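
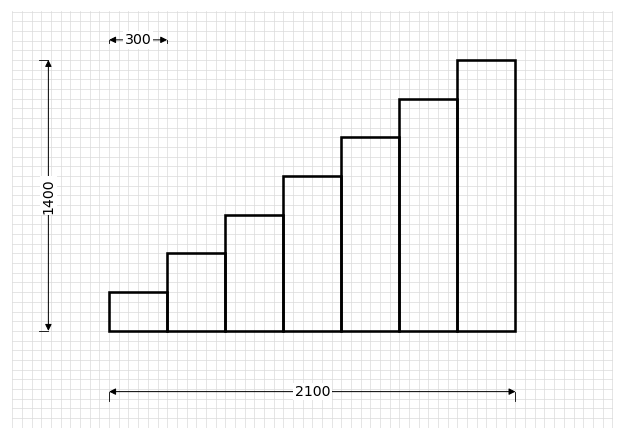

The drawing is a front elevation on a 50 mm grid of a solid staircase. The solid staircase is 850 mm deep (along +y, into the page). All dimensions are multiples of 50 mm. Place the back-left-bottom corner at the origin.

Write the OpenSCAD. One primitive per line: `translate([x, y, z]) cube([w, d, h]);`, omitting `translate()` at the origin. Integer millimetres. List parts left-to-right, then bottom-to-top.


cube([300, 850, 200]);
translate([300, 0, 0]) cube([300, 850, 400]);
translate([600, 0, 0]) cube([300, 850, 600]);
translate([900, 0, 0]) cube([300, 850, 800]);
translate([1200, 0, 0]) cube([300, 850, 1000]);
translate([1500, 0, 0]) cube([300, 850, 1200]);
translate([1800, 0, 0]) cube([300, 850, 1400]);


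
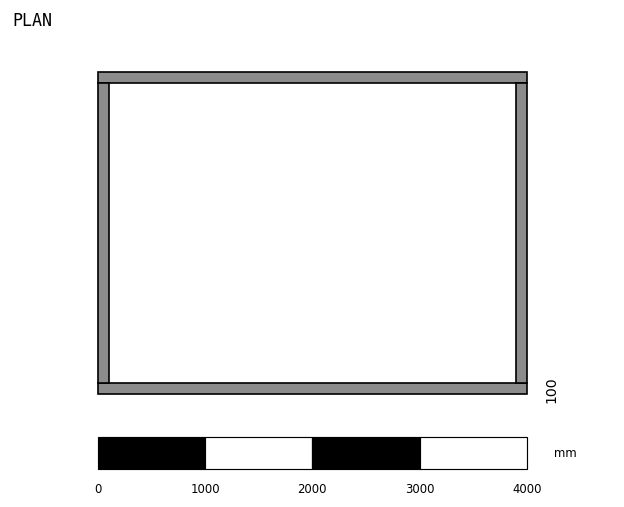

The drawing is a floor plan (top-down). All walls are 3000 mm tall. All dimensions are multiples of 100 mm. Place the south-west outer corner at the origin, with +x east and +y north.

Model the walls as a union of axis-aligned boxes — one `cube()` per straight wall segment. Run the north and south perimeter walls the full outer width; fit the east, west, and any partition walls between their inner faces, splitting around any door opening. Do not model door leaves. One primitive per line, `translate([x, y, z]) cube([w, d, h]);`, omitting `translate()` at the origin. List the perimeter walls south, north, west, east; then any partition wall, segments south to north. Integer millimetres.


cube([4000, 100, 3000]);
translate([0, 2900, 0]) cube([4000, 100, 3000]);
translate([0, 100, 0]) cube([100, 2800, 3000]);
translate([3900, 100, 0]) cube([100, 2800, 3000]);


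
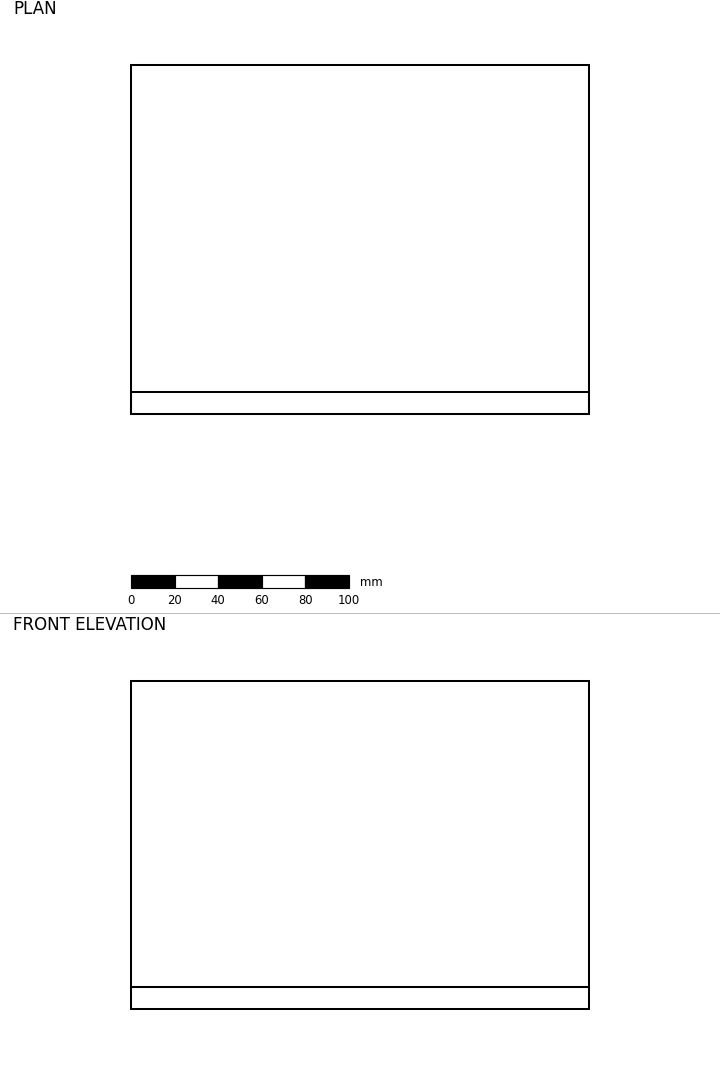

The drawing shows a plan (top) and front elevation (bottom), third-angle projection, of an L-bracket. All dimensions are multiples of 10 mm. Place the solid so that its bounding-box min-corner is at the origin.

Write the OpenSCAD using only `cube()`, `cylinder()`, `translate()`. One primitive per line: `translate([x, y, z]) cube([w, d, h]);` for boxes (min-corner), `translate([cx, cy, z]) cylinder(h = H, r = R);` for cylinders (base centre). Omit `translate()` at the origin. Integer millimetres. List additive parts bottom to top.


cube([210, 160, 10]);
translate([0, 0, 10]) cube([210, 10, 140]);


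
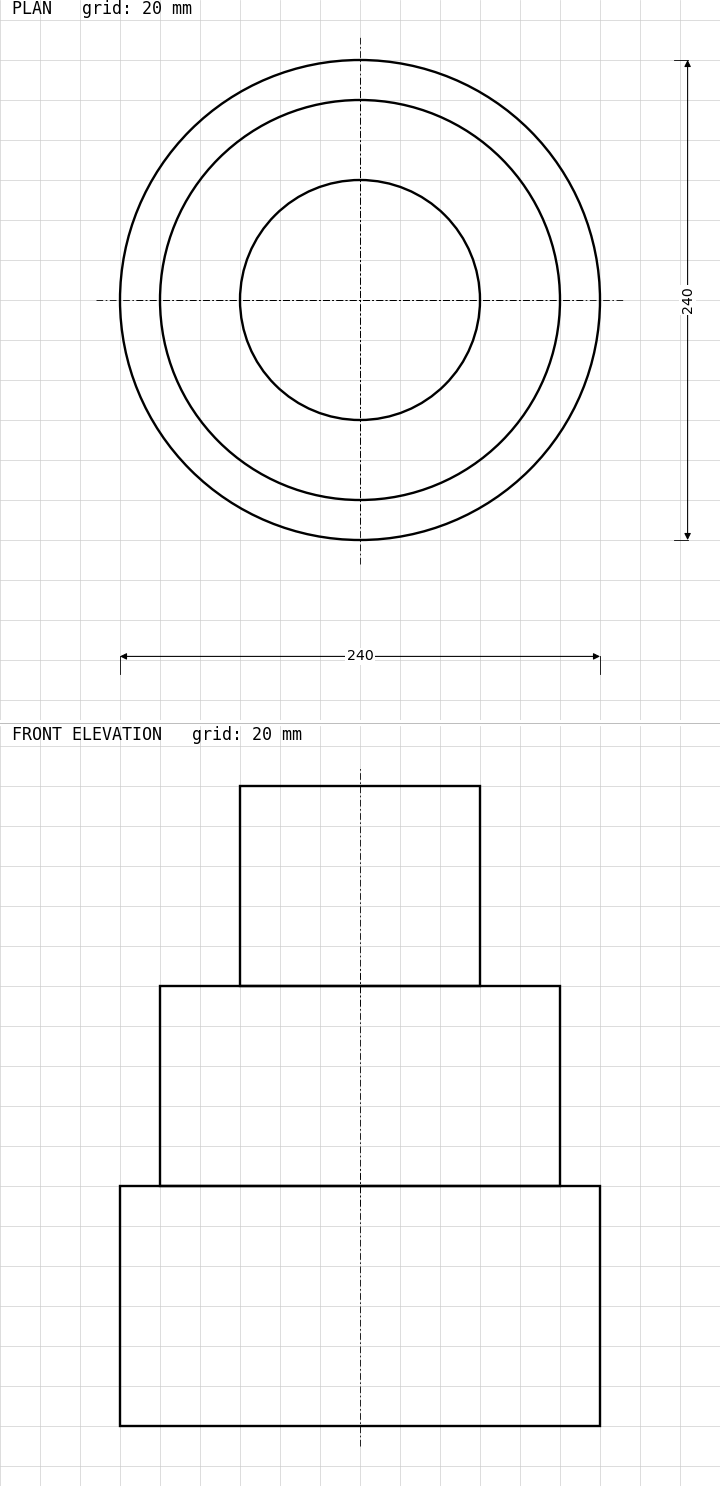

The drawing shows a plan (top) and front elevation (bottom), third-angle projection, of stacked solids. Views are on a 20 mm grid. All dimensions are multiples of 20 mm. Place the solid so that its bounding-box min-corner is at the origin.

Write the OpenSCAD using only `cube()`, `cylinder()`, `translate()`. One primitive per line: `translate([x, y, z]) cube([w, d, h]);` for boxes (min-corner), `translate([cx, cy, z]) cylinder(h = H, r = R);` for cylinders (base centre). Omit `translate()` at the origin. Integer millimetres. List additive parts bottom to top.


translate([120, 120, 0]) cylinder(h = 120, r = 120);
translate([120, 120, 120]) cylinder(h = 100, r = 100);
translate([120, 120, 220]) cylinder(h = 100, r = 60);


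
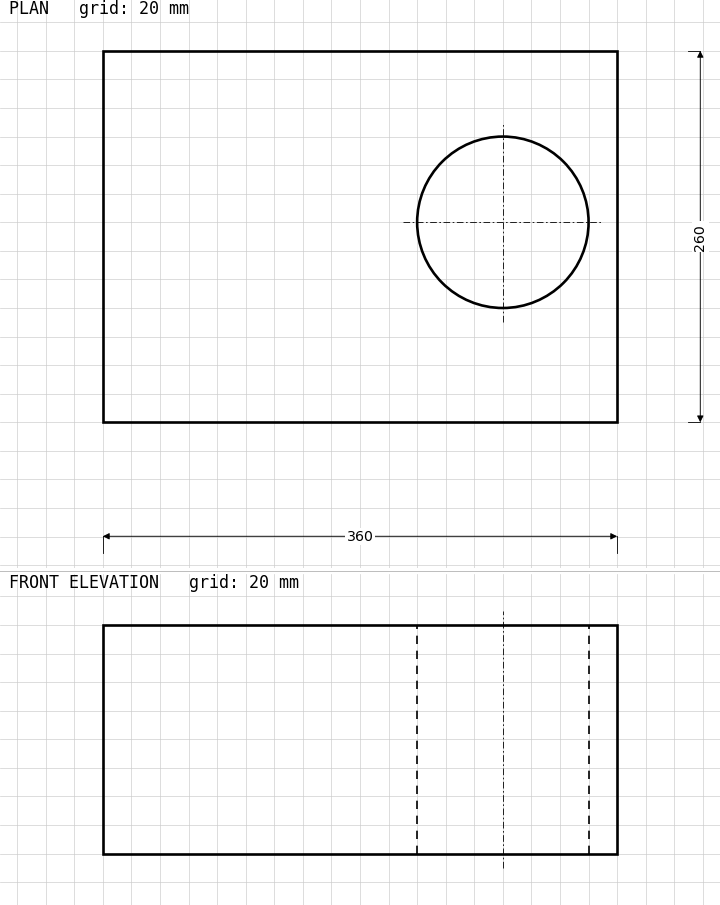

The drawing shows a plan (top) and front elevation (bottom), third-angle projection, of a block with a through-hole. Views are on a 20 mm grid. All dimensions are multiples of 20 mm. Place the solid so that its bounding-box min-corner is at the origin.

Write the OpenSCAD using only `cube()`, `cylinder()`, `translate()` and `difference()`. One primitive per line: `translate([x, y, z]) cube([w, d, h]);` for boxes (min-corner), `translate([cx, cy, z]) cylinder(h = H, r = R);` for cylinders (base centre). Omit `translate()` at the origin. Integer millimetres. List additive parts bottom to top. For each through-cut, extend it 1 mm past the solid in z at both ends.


difference() {
  cube([360, 260, 160]);
  translate([280, 140, -1]) cylinder(h = 162, r = 60);
}


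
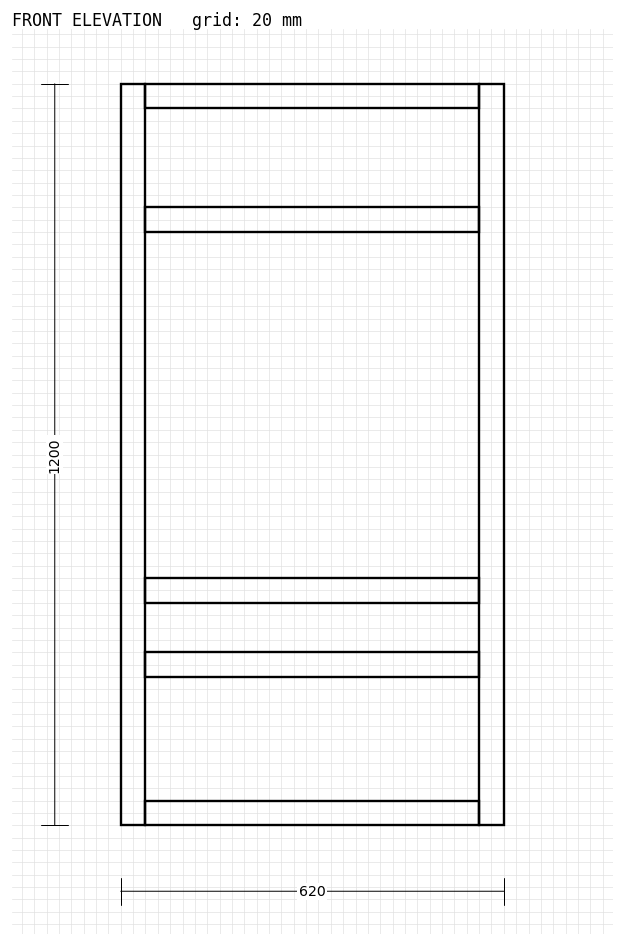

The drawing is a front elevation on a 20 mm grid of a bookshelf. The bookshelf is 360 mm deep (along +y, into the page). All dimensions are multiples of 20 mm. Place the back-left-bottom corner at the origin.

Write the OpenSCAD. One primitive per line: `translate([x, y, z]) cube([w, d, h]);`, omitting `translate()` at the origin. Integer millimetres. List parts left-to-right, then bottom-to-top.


cube([40, 360, 1200]);
translate([40, 0, 0]) cube([540, 360, 40]);
translate([40, 0, 240]) cube([540, 360, 40]);
translate([40, 0, 360]) cube([540, 360, 40]);
translate([40, 0, 960]) cube([540, 360, 40]);
translate([40, 0, 1160]) cube([540, 360, 40]);
translate([580, 0, 0]) cube([40, 360, 1200]);


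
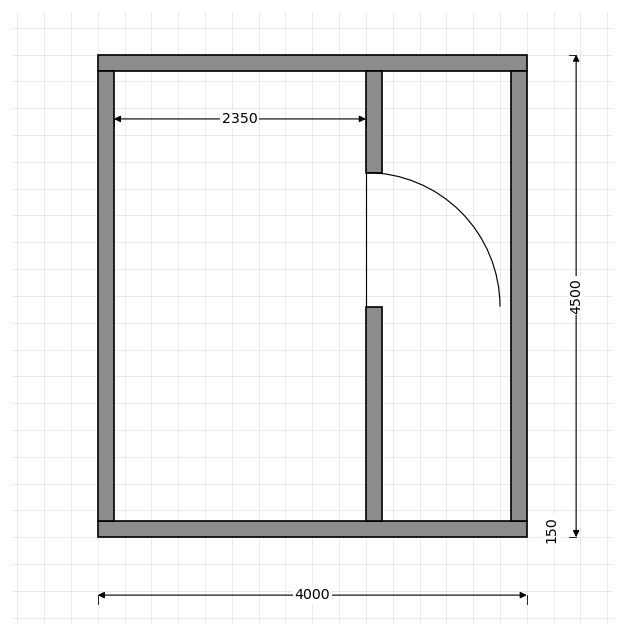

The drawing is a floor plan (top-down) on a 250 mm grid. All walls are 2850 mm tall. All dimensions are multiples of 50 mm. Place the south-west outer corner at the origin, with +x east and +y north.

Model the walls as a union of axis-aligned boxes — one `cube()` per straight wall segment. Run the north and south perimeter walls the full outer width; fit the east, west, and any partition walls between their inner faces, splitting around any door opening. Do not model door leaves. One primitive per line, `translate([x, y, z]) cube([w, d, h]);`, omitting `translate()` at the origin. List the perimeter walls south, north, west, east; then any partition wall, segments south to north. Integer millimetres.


cube([4000, 150, 2850]);
translate([0, 4350, 0]) cube([4000, 150, 2850]);
translate([0, 150, 0]) cube([150, 4200, 2850]);
translate([3850, 150, 0]) cube([150, 4200, 2850]);
translate([2500, 150, 0]) cube([150, 2000, 2850]);
translate([2500, 3400, 0]) cube([150, 950, 2850]);


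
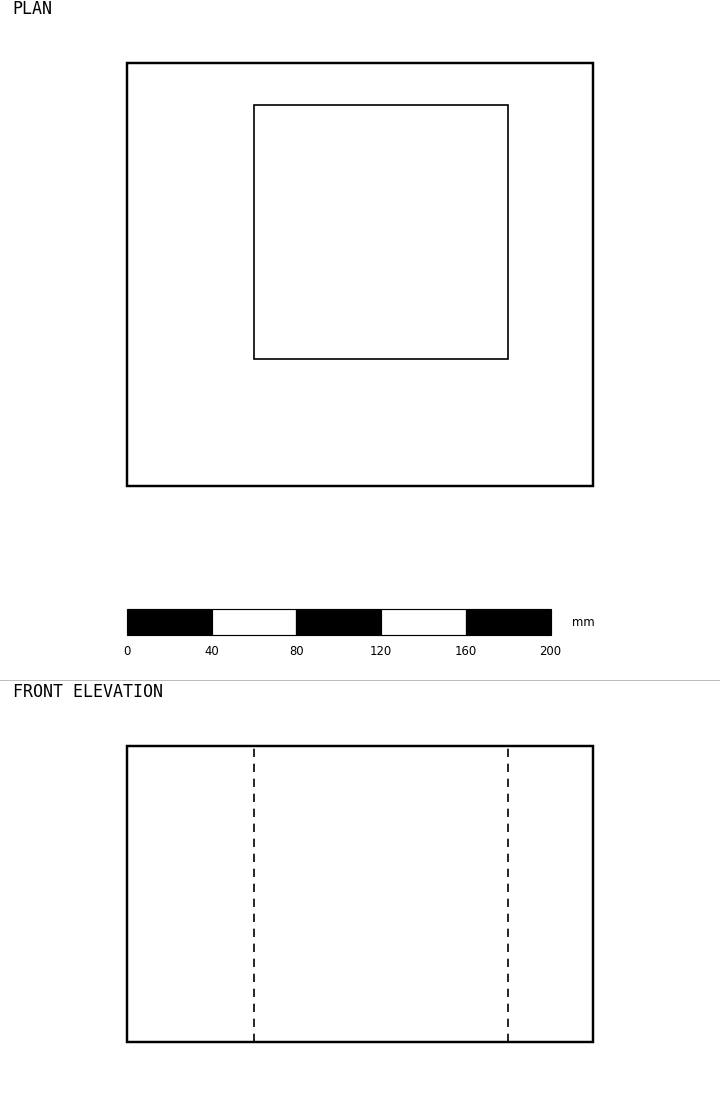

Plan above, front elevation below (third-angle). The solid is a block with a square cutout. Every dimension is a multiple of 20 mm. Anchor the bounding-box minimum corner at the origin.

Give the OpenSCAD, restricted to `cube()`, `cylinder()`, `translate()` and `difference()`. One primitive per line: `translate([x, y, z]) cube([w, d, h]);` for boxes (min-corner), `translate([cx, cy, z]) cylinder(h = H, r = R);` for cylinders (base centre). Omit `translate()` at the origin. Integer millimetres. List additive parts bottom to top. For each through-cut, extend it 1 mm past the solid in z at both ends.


difference() {
  cube([220, 200, 140]);
  translate([60, 60, -1]) cube([120, 120, 142]);
}


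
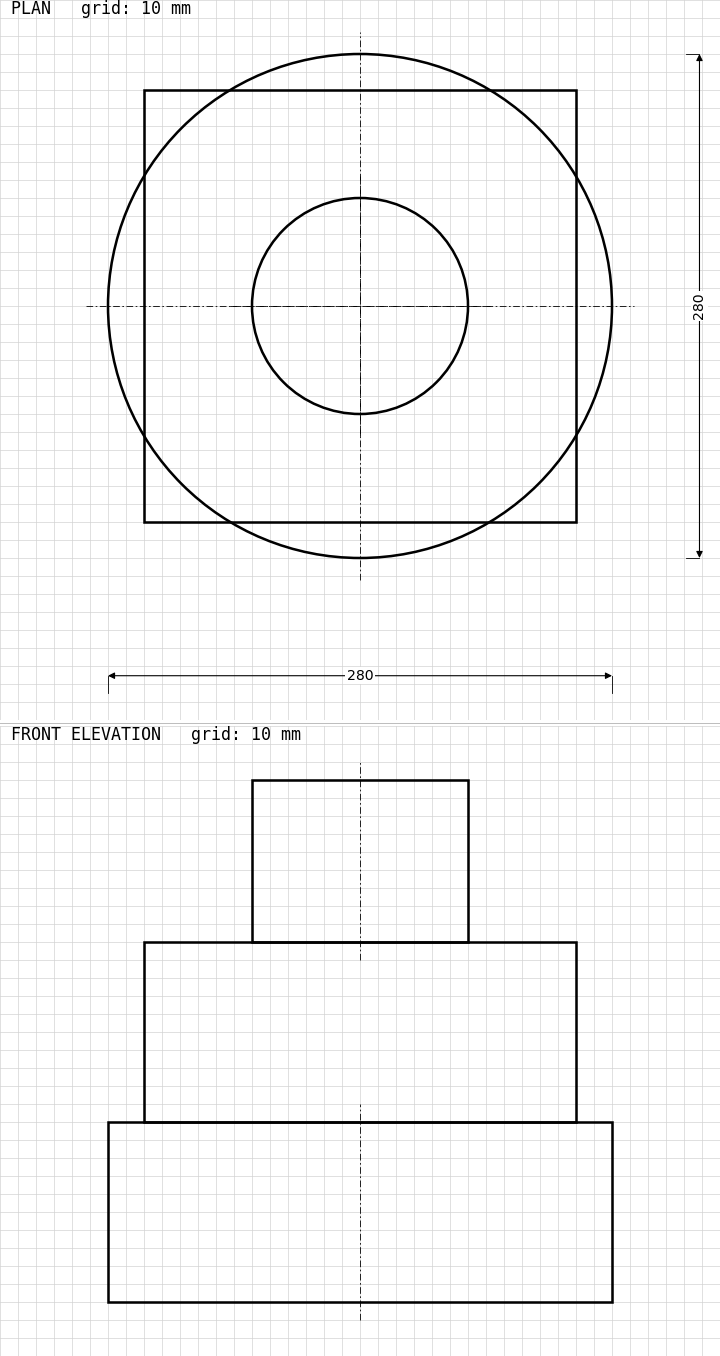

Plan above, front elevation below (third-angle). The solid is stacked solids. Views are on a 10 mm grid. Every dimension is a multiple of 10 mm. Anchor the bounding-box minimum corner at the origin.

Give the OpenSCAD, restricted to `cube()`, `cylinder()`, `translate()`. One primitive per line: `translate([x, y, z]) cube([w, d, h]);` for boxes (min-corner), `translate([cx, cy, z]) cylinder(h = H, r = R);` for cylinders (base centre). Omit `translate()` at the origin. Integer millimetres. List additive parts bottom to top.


translate([140, 140, 0]) cylinder(h = 100, r = 140);
translate([20, 20, 100]) cube([240, 240, 100]);
translate([140, 140, 200]) cylinder(h = 90, r = 60);


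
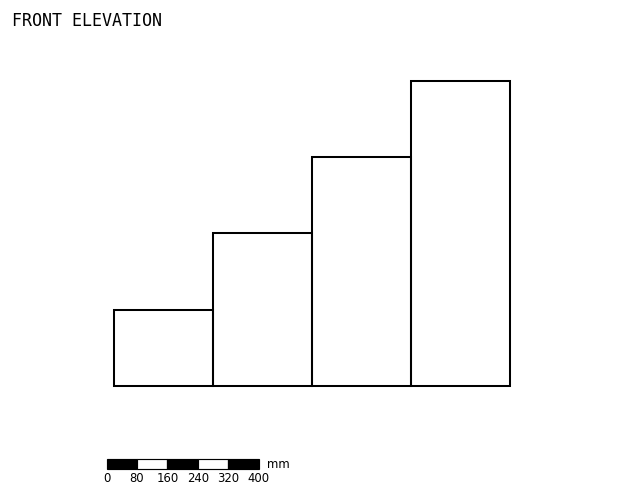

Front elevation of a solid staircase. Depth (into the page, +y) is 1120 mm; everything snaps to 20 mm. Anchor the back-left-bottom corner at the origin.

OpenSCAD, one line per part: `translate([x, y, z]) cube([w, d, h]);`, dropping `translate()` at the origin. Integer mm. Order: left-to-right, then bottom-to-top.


cube([260, 1120, 200]);
translate([260, 0, 0]) cube([260, 1120, 400]);
translate([520, 0, 0]) cube([260, 1120, 600]);
translate([780, 0, 0]) cube([260, 1120, 800]);


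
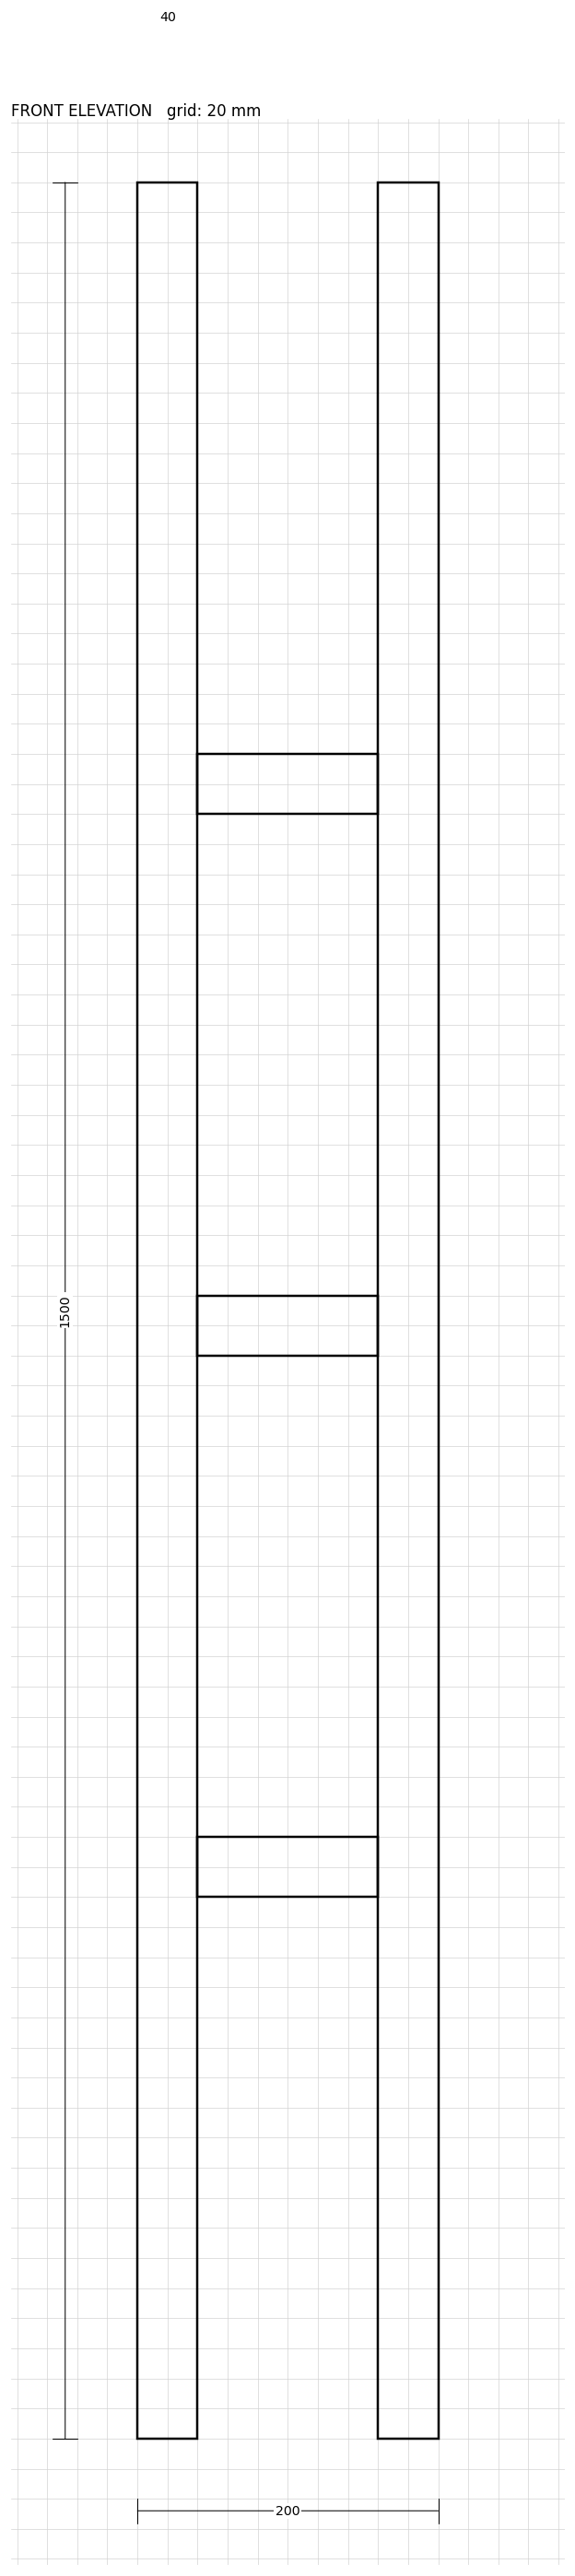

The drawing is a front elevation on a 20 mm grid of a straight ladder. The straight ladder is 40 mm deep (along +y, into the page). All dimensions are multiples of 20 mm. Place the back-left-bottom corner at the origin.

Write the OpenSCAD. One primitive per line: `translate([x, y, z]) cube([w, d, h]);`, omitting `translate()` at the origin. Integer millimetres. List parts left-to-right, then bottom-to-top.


cube([40, 40, 1500]);
translate([40, 0, 360]) cube([120, 40, 40]);
translate([40, 0, 720]) cube([120, 40, 40]);
translate([40, 0, 1080]) cube([120, 40, 40]);
translate([160, 0, 0]) cube([40, 40, 1500]);


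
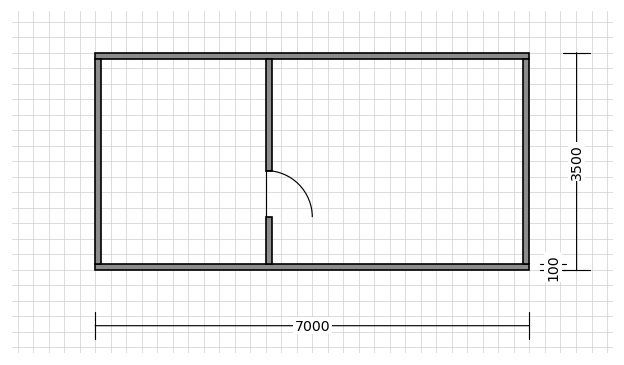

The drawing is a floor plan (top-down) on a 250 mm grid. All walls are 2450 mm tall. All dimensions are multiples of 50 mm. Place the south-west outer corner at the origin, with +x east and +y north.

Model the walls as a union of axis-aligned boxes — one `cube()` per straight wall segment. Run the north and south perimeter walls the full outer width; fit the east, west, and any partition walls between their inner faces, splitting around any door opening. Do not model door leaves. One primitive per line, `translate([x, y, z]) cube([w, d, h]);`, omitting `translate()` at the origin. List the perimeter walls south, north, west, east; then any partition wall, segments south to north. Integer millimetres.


cube([7000, 100, 2450]);
translate([0, 3400, 0]) cube([7000, 100, 2450]);
translate([0, 100, 0]) cube([100, 3300, 2450]);
translate([6900, 100, 0]) cube([100, 3300, 2450]);
translate([2750, 100, 0]) cube([100, 750, 2450]);
translate([2750, 1600, 0]) cube([100, 1800, 2450]);


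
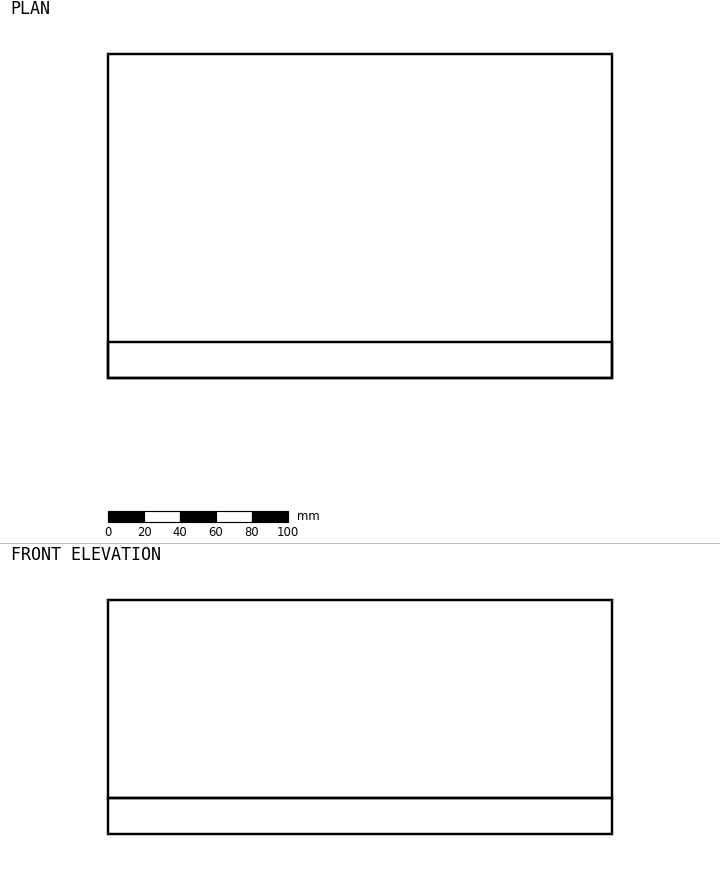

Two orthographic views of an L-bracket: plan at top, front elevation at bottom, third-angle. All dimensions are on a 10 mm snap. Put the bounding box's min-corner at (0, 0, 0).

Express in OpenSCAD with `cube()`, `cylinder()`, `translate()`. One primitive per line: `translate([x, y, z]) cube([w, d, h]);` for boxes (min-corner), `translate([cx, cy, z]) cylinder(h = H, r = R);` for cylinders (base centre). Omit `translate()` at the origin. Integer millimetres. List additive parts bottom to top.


cube([280, 180, 20]);
translate([0, 0, 20]) cube([280, 20, 110]);


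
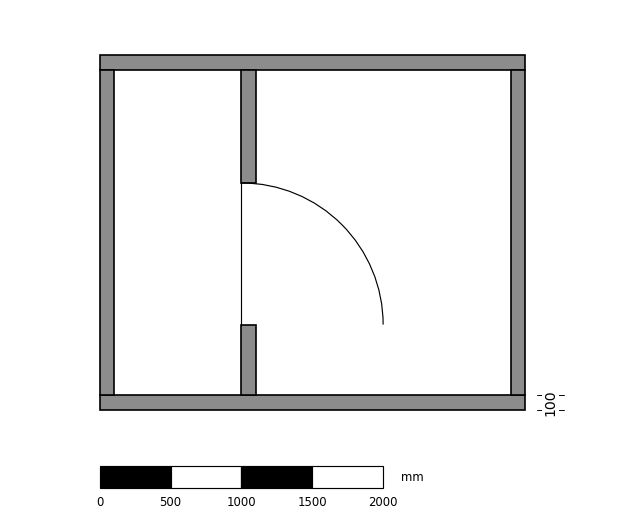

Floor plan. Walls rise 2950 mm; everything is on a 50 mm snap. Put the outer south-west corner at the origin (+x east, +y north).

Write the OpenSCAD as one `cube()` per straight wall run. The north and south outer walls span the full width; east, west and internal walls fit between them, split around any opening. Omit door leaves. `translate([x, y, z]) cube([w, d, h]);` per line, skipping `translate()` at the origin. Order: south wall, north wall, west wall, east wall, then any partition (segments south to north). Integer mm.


cube([3000, 100, 2950]);
translate([0, 2400, 0]) cube([3000, 100, 2950]);
translate([0, 100, 0]) cube([100, 2300, 2950]);
translate([2900, 100, 0]) cube([100, 2300, 2950]);
translate([1000, 100, 0]) cube([100, 500, 2950]);
translate([1000, 1600, 0]) cube([100, 800, 2950]);


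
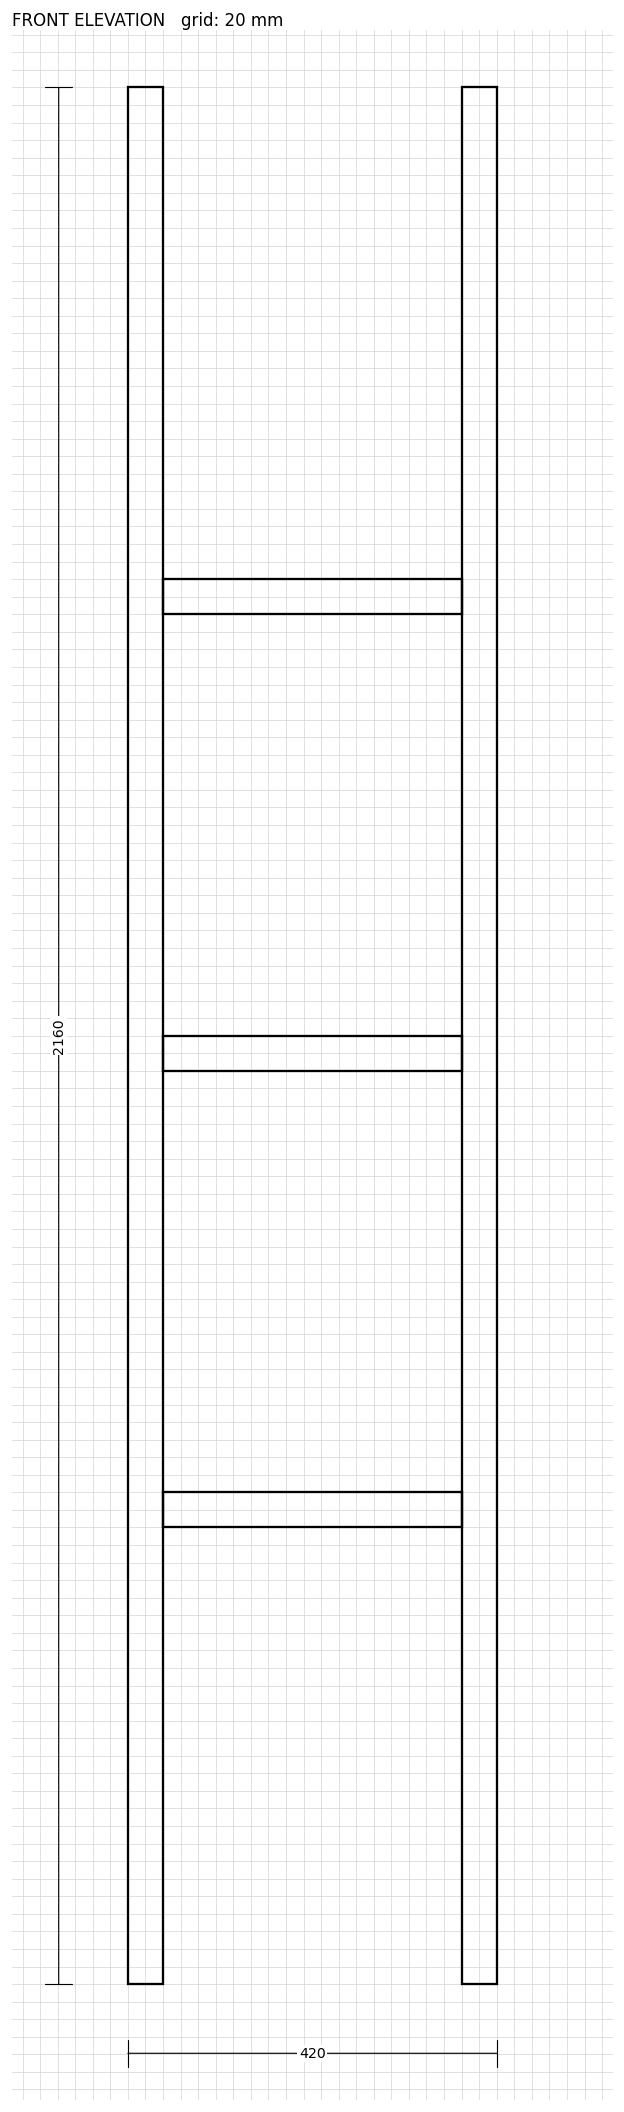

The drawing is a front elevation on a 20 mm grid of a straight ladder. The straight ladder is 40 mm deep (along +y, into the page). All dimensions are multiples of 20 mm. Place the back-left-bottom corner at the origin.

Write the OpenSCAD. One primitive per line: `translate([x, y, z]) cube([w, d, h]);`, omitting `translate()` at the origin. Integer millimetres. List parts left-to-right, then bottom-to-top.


cube([40, 40, 2160]);
translate([40, 0, 520]) cube([340, 40, 40]);
translate([40, 0, 1040]) cube([340, 40, 40]);
translate([40, 0, 1560]) cube([340, 40, 40]);
translate([380, 0, 0]) cube([40, 40, 2160]);


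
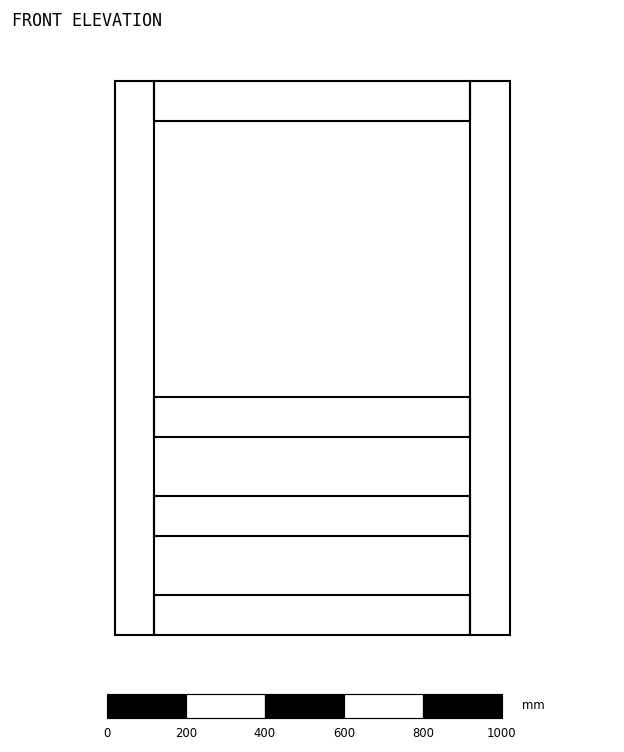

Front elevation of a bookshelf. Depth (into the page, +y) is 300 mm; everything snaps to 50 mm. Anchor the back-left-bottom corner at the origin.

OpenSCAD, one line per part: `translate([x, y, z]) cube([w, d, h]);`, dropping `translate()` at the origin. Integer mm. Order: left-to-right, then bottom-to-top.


cube([100, 300, 1400]);
translate([100, 0, 0]) cube([800, 300, 100]);
translate([100, 0, 250]) cube([800, 300, 100]);
translate([100, 0, 500]) cube([800, 300, 100]);
translate([100, 0, 1300]) cube([800, 300, 100]);
translate([900, 0, 0]) cube([100, 300, 1400]);


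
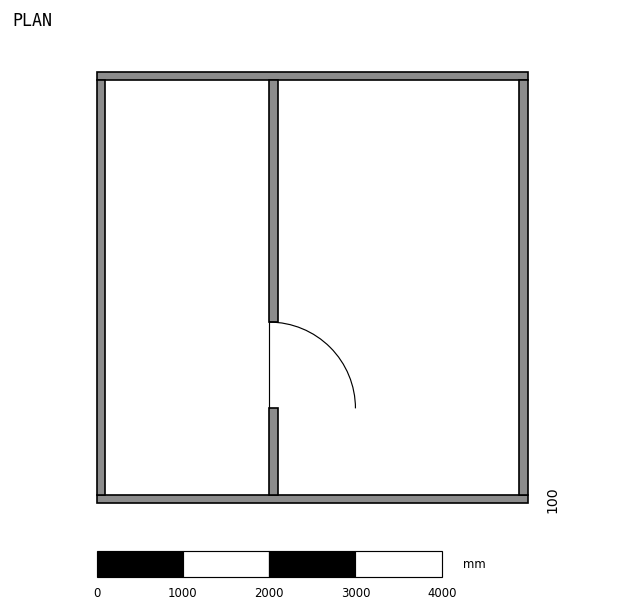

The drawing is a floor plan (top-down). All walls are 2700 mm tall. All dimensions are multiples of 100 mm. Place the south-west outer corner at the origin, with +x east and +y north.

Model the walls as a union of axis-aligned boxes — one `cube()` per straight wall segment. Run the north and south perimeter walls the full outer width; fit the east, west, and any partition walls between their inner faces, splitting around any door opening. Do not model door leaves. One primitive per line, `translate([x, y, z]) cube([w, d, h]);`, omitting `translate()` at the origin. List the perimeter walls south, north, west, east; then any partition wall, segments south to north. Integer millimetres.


cube([5000, 100, 2700]);
translate([0, 4900, 0]) cube([5000, 100, 2700]);
translate([0, 100, 0]) cube([100, 4800, 2700]);
translate([4900, 100, 0]) cube([100, 4800, 2700]);
translate([2000, 100, 0]) cube([100, 1000, 2700]);
translate([2000, 2100, 0]) cube([100, 2800, 2700]);


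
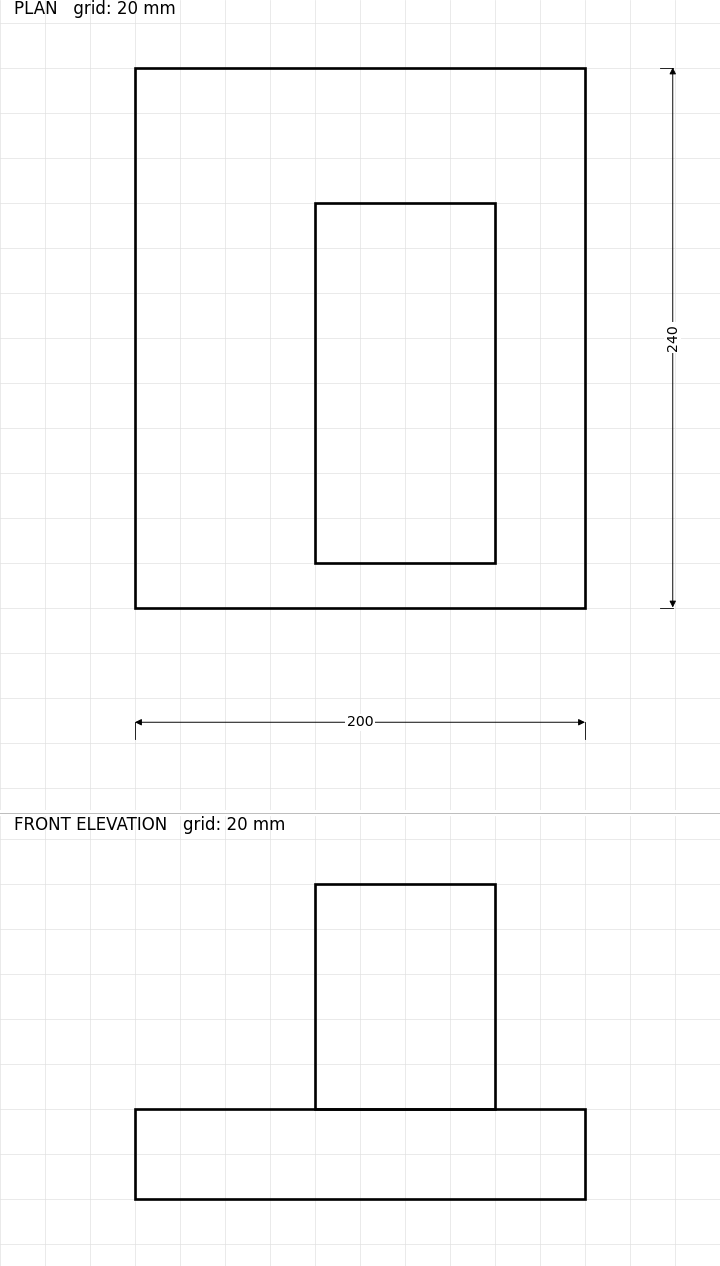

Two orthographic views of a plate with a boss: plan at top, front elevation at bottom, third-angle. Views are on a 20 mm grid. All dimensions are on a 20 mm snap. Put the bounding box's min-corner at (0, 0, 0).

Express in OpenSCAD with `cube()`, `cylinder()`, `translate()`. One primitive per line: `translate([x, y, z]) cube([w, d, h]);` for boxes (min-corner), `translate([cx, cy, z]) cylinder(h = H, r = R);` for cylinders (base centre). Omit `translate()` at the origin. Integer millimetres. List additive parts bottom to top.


cube([200, 240, 40]);
translate([80, 20, 40]) cube([80, 160, 100]);


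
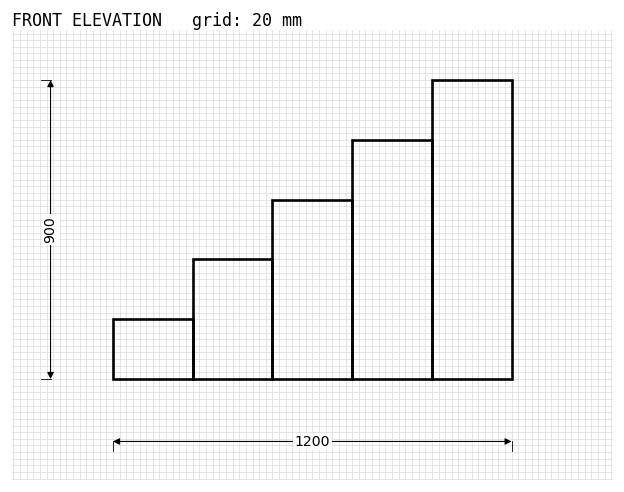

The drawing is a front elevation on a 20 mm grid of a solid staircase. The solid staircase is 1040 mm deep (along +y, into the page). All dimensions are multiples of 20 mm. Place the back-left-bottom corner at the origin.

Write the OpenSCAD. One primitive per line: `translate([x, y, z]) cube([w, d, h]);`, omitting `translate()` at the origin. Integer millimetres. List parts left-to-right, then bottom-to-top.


cube([240, 1040, 180]);
translate([240, 0, 0]) cube([240, 1040, 360]);
translate([480, 0, 0]) cube([240, 1040, 540]);
translate([720, 0, 0]) cube([240, 1040, 720]);
translate([960, 0, 0]) cube([240, 1040, 900]);


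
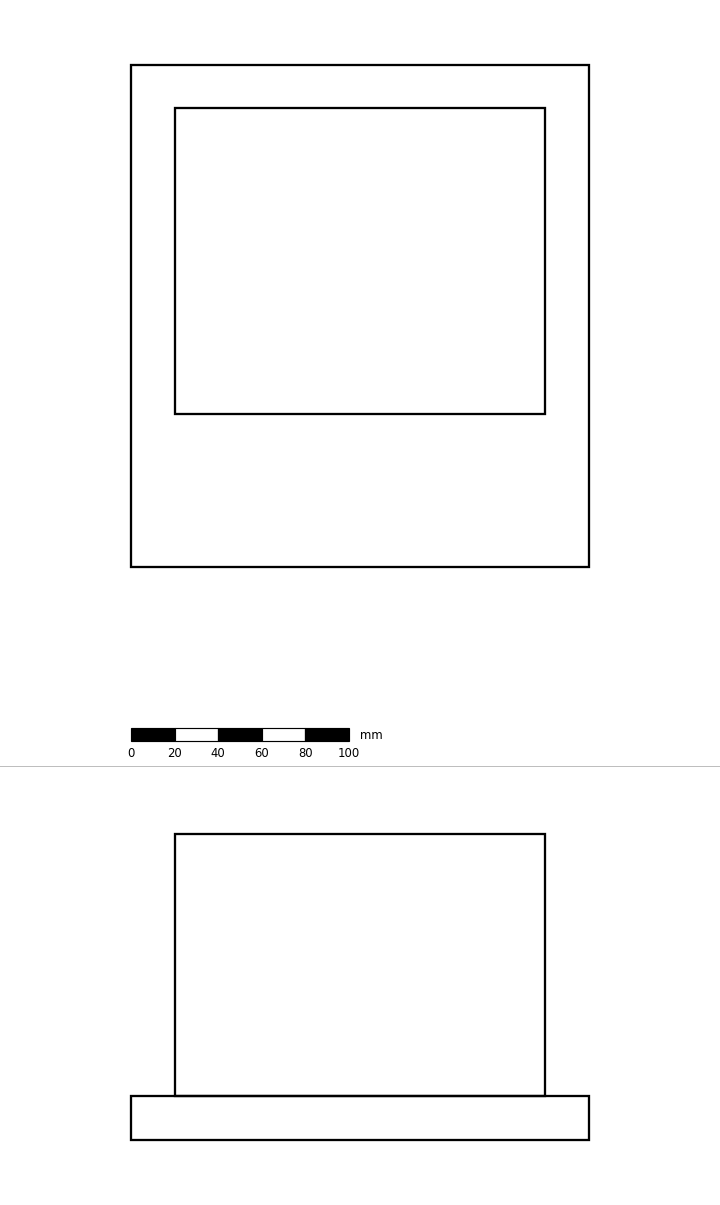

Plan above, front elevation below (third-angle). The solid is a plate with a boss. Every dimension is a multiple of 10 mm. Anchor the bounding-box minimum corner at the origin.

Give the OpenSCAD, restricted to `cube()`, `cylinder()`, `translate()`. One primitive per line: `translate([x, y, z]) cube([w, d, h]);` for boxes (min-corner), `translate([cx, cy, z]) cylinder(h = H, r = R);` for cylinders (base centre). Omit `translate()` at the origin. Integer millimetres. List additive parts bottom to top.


cube([210, 230, 20]);
translate([20, 70, 20]) cube([170, 140, 120]);


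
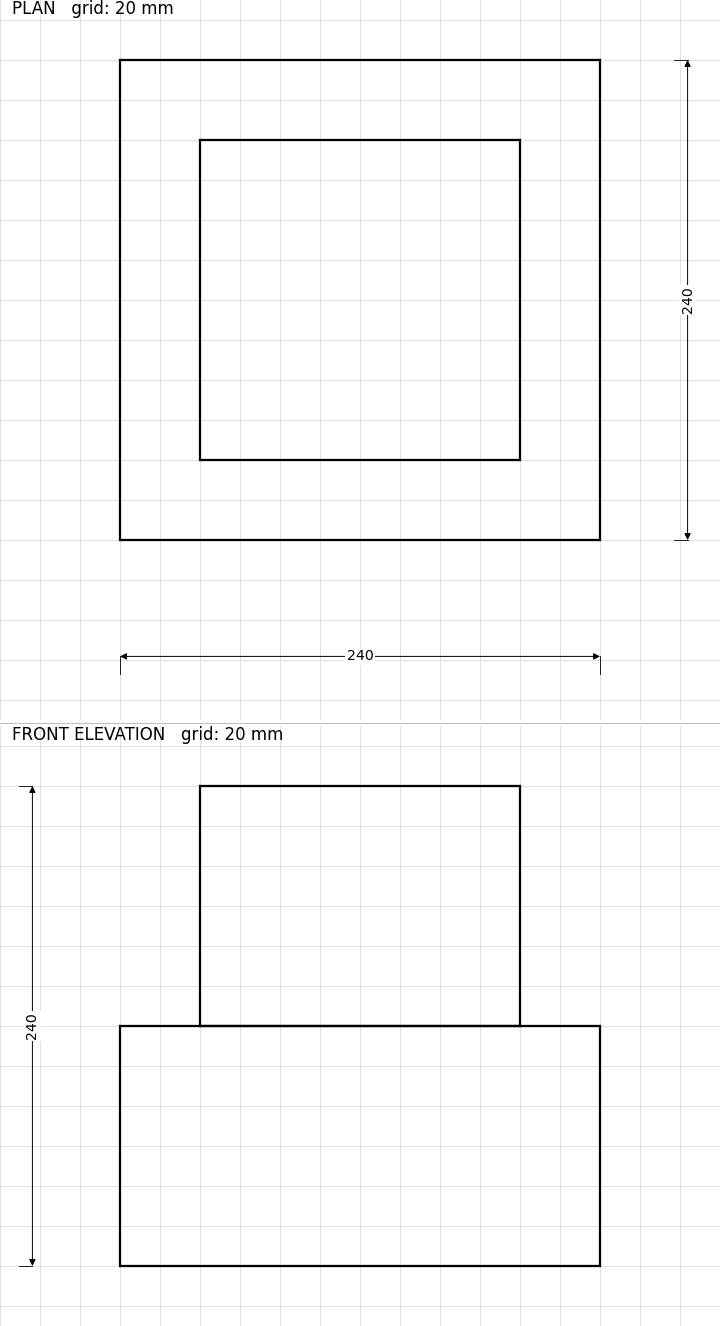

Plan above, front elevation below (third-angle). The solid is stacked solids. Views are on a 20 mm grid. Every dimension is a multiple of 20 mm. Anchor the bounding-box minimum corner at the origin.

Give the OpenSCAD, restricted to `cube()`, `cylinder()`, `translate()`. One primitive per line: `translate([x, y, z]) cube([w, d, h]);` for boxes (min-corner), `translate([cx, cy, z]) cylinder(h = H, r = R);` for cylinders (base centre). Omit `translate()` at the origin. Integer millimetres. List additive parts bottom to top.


cube([240, 240, 120]);
translate([40, 40, 120]) cube([160, 160, 120]);


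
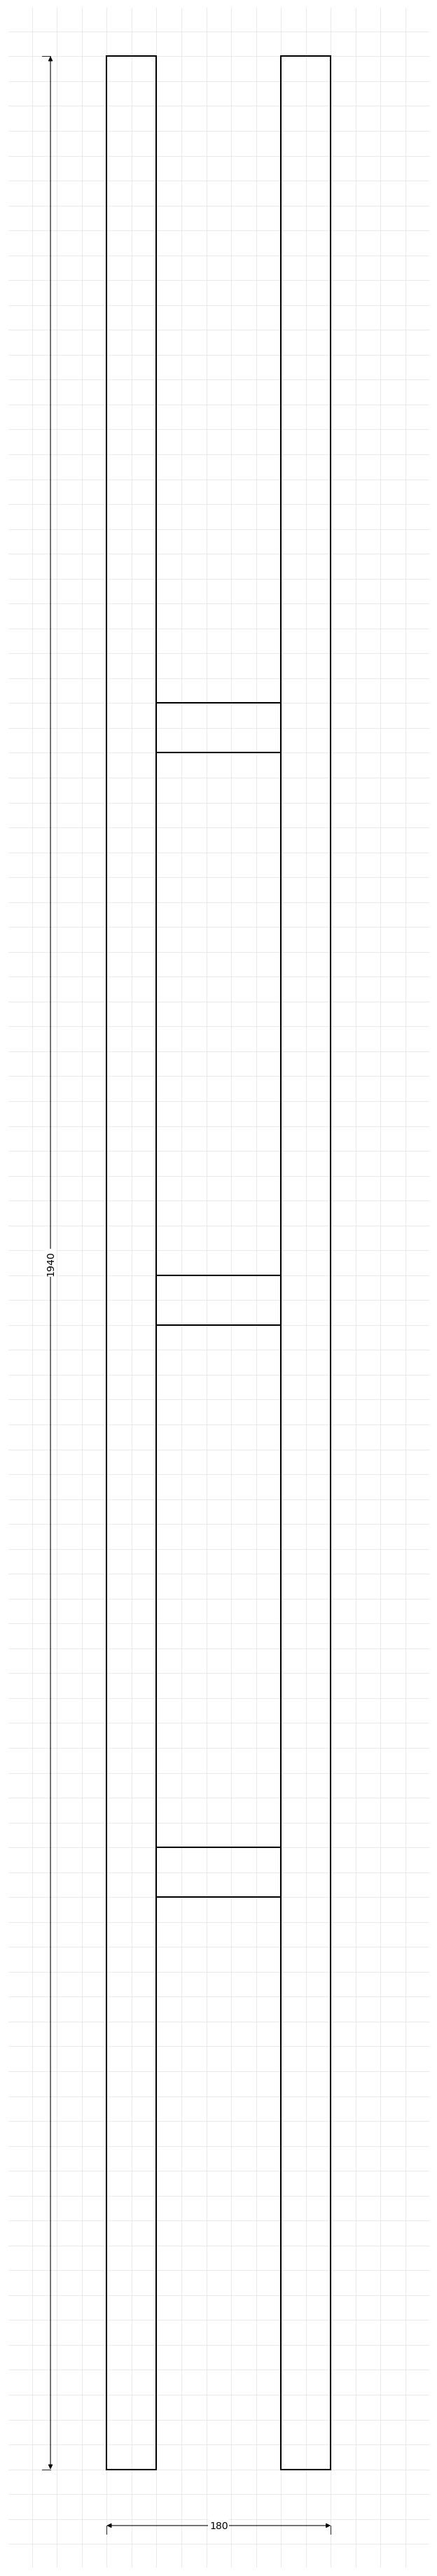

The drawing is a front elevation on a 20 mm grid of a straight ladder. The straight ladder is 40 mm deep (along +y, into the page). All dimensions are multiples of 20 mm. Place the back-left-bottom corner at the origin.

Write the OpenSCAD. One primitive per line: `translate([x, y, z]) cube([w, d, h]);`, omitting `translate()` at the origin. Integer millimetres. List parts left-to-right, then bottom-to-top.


cube([40, 40, 1940]);
translate([40, 0, 460]) cube([100, 40, 40]);
translate([40, 0, 920]) cube([100, 40, 40]);
translate([40, 0, 1380]) cube([100, 40, 40]);
translate([140, 0, 0]) cube([40, 40, 1940]);


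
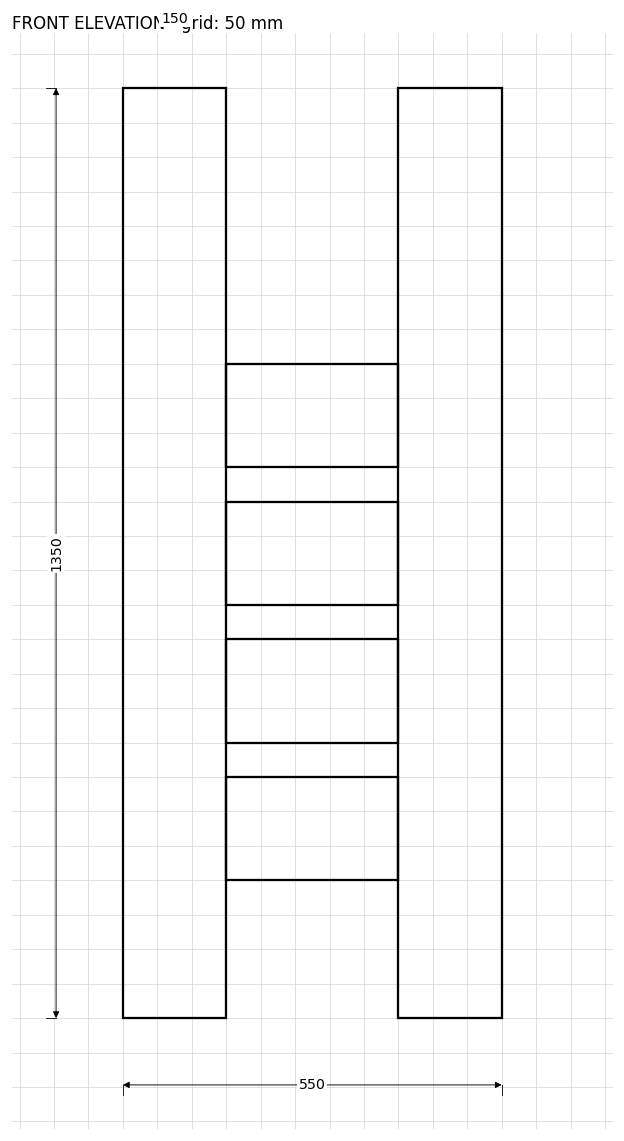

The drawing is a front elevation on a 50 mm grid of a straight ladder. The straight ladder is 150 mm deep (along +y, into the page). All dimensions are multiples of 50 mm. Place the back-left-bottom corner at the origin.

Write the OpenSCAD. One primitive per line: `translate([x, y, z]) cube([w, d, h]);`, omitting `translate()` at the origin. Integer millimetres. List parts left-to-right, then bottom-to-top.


cube([150, 150, 1350]);
translate([150, 0, 200]) cube([250, 150, 150]);
translate([150, 0, 400]) cube([250, 150, 150]);
translate([150, 0, 600]) cube([250, 150, 150]);
translate([150, 0, 800]) cube([250, 150, 150]);
translate([400, 0, 0]) cube([150, 150, 1350]);


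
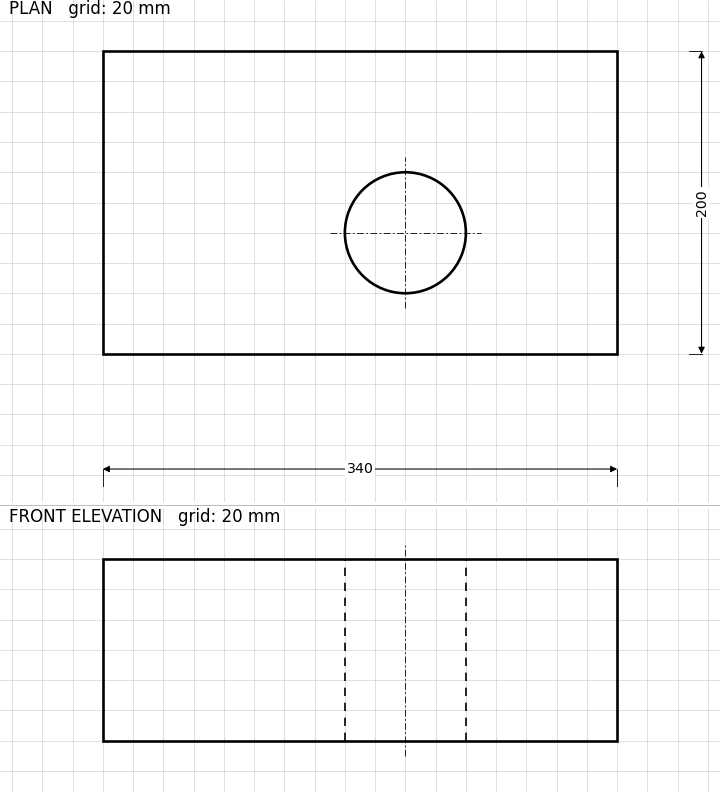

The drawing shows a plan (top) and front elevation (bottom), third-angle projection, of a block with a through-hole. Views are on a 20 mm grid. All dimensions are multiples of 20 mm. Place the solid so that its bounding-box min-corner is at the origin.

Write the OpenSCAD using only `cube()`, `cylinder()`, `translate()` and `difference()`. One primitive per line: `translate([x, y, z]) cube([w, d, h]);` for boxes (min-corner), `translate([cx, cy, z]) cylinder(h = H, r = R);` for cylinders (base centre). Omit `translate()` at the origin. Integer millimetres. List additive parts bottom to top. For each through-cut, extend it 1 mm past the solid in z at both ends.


difference() {
  cube([340, 200, 120]);
  translate([200, 80, -1]) cylinder(h = 122, r = 40);
}


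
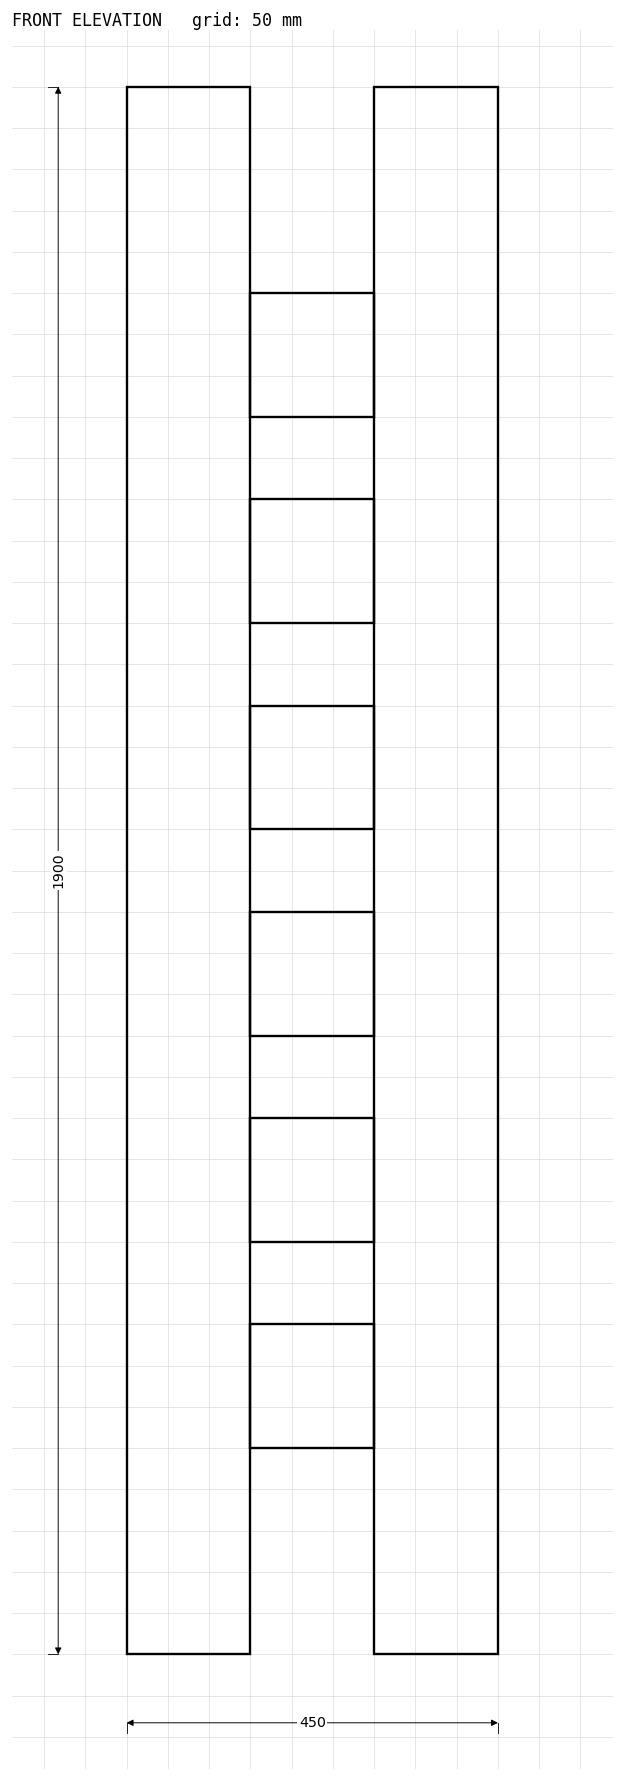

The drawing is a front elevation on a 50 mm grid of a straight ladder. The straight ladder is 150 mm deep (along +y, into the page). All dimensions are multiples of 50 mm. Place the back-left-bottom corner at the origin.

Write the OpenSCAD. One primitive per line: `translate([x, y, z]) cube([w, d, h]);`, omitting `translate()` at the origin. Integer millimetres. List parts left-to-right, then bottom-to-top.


cube([150, 150, 1900]);
translate([150, 0, 250]) cube([150, 150, 150]);
translate([150, 0, 500]) cube([150, 150, 150]);
translate([150, 0, 750]) cube([150, 150, 150]);
translate([150, 0, 1000]) cube([150, 150, 150]);
translate([150, 0, 1250]) cube([150, 150, 150]);
translate([150, 0, 1500]) cube([150, 150, 150]);
translate([300, 0, 0]) cube([150, 150, 1900]);


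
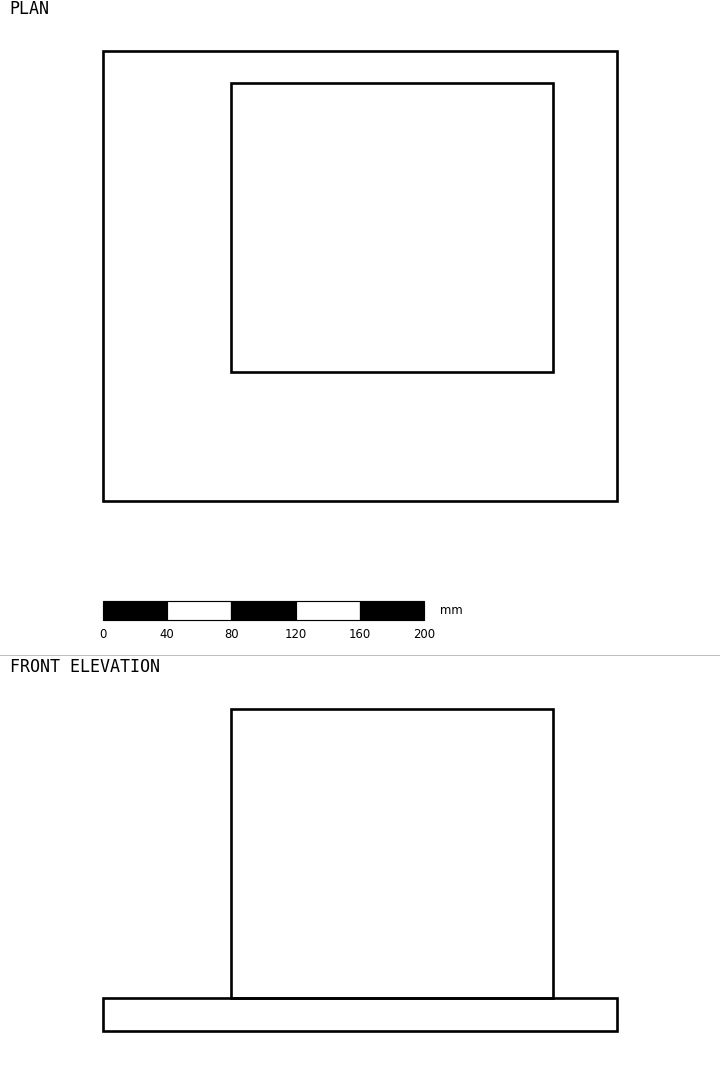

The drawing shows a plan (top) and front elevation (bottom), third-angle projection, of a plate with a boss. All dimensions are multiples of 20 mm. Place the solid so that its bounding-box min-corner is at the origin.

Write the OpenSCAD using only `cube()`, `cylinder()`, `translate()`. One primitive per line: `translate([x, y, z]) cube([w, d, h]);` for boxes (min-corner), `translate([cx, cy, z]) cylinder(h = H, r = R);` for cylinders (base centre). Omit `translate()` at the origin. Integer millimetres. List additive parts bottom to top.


cube([320, 280, 20]);
translate([80, 80, 20]) cube([200, 180, 180]);


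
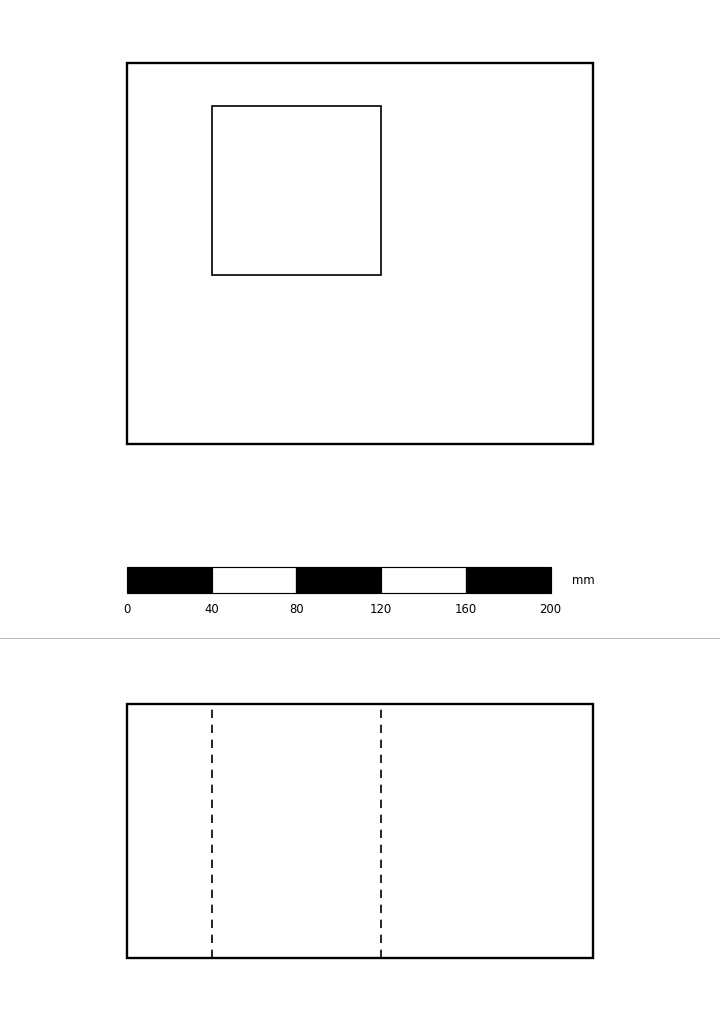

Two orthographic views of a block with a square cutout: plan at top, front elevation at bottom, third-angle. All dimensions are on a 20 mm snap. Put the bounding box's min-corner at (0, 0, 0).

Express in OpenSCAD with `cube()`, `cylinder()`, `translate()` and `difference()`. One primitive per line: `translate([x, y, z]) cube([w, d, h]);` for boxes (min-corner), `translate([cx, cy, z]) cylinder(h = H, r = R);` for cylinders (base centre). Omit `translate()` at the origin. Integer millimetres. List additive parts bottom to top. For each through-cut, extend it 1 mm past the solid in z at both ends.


difference() {
  cube([220, 180, 120]);
  translate([40, 80, -1]) cube([80, 80, 122]);
}


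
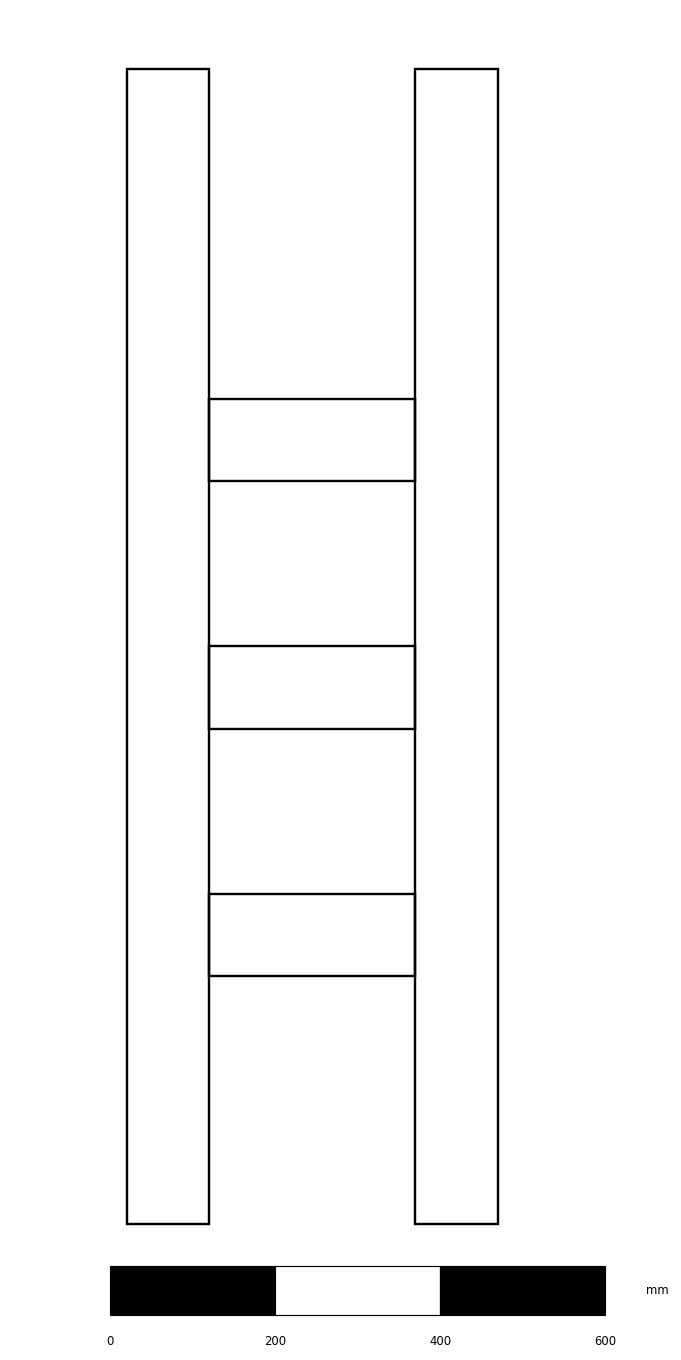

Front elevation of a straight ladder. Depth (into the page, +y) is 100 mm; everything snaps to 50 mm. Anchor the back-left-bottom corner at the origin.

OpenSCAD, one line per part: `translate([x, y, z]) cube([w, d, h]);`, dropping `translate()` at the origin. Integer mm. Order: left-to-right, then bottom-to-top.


cube([100, 100, 1400]);
translate([100, 0, 300]) cube([250, 100, 100]);
translate([100, 0, 600]) cube([250, 100, 100]);
translate([100, 0, 900]) cube([250, 100, 100]);
translate([350, 0, 0]) cube([100, 100, 1400]);


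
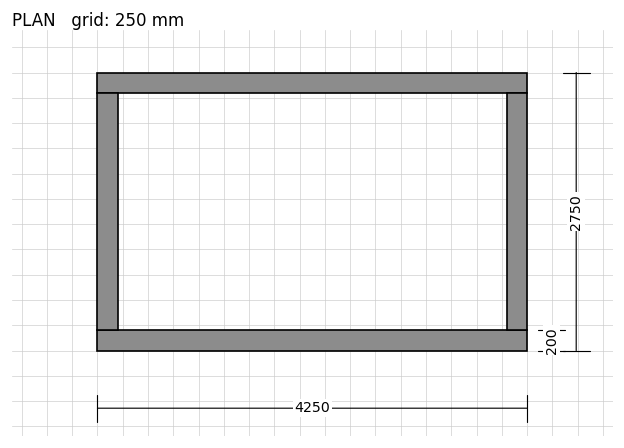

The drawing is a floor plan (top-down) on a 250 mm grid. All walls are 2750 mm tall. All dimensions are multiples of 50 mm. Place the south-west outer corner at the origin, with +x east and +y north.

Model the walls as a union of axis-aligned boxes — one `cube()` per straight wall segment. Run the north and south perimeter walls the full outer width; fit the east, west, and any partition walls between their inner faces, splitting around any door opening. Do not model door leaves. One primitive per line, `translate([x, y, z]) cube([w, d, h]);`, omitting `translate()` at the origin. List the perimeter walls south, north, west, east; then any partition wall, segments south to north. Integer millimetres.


cube([4250, 200, 2750]);
translate([0, 2550, 0]) cube([4250, 200, 2750]);
translate([0, 200, 0]) cube([200, 2350, 2750]);
translate([4050, 200, 0]) cube([200, 2350, 2750]);


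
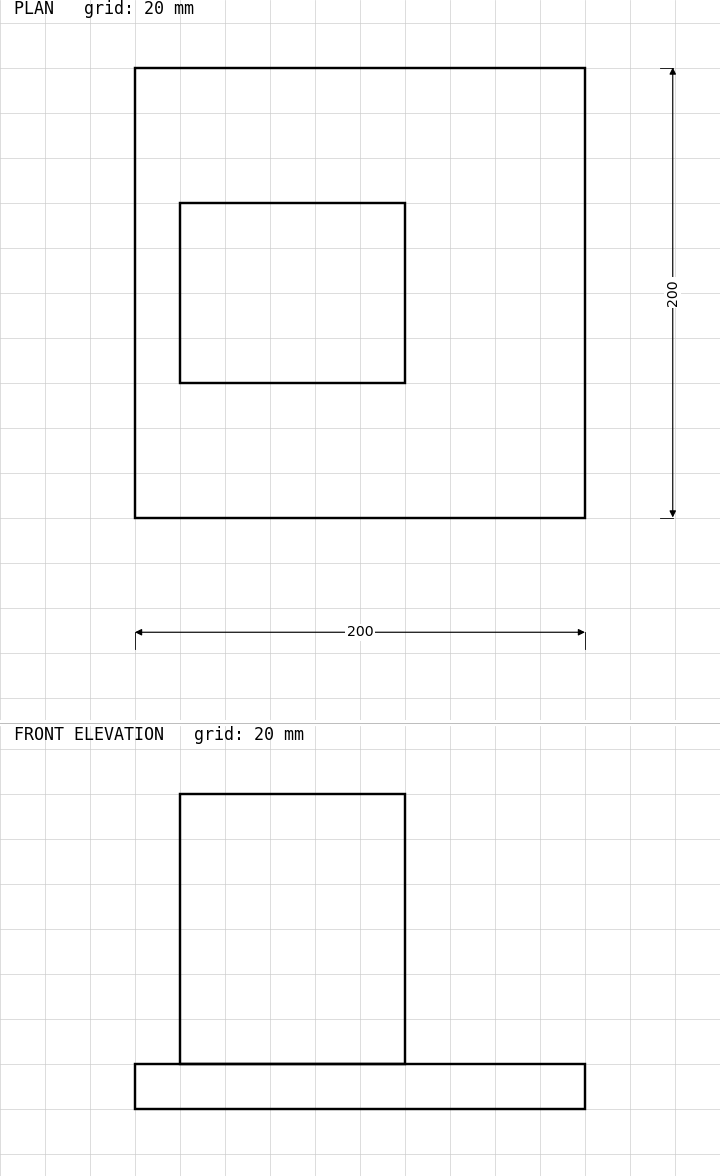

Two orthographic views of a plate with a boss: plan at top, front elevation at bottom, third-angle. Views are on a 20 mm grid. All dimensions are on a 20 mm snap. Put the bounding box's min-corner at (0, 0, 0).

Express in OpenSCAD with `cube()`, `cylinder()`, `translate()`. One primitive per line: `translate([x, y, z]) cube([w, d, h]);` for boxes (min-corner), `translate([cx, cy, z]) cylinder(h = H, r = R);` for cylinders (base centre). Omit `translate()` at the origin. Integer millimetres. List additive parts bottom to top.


cube([200, 200, 20]);
translate([20, 60, 20]) cube([100, 80, 120]);


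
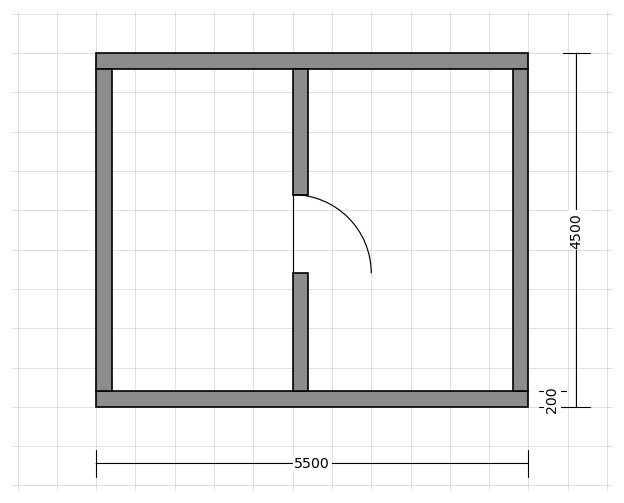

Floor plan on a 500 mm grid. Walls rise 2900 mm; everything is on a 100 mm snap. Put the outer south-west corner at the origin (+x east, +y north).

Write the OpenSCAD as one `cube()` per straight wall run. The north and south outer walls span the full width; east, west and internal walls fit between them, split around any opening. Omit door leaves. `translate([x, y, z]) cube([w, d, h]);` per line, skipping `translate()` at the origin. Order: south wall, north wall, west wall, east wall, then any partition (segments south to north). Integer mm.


cube([5500, 200, 2900]);
translate([0, 4300, 0]) cube([5500, 200, 2900]);
translate([0, 200, 0]) cube([200, 4100, 2900]);
translate([5300, 200, 0]) cube([200, 4100, 2900]);
translate([2500, 200, 0]) cube([200, 1500, 2900]);
translate([2500, 2700, 0]) cube([200, 1600, 2900]);


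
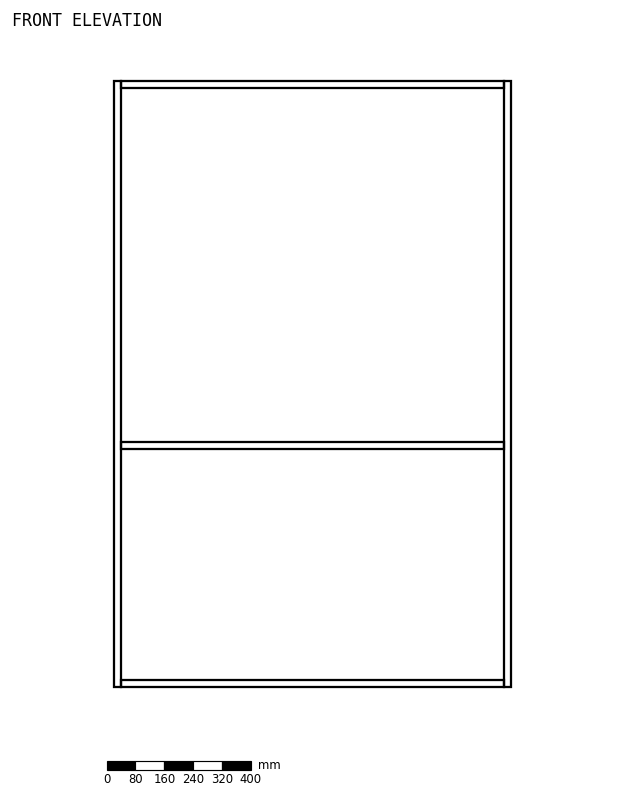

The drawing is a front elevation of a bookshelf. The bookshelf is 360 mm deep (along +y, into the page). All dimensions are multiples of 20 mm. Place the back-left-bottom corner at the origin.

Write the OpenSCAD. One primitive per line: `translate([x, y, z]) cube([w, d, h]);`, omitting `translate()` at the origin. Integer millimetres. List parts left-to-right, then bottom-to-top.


cube([20, 360, 1680]);
translate([20, 0, 0]) cube([1060, 360, 20]);
translate([20, 0, 660]) cube([1060, 360, 20]);
translate([20, 0, 1660]) cube([1060, 360, 20]);
translate([1080, 0, 0]) cube([20, 360, 1680]);


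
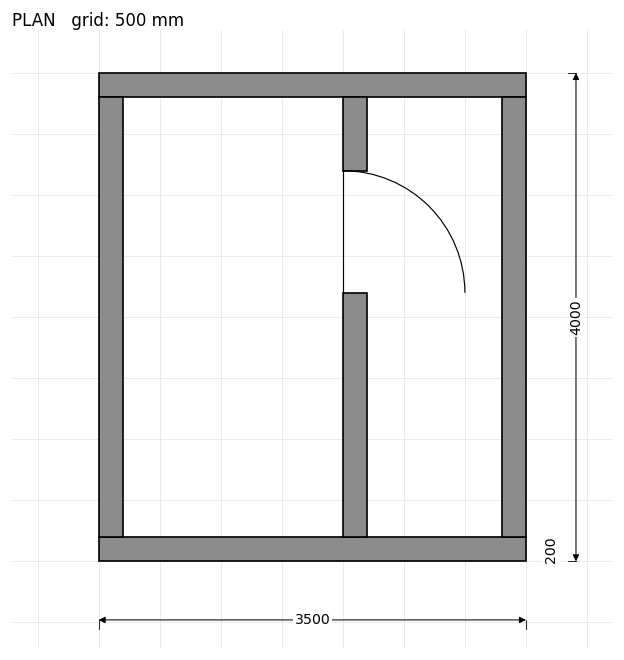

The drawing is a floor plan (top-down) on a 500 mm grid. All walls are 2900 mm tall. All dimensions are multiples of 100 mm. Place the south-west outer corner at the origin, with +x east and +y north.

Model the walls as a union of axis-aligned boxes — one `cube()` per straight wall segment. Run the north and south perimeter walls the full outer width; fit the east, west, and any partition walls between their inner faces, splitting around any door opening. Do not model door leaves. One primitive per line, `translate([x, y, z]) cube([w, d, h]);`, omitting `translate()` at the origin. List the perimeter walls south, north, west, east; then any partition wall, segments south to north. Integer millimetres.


cube([3500, 200, 2900]);
translate([0, 3800, 0]) cube([3500, 200, 2900]);
translate([0, 200, 0]) cube([200, 3600, 2900]);
translate([3300, 200, 0]) cube([200, 3600, 2900]);
translate([2000, 200, 0]) cube([200, 2000, 2900]);
translate([2000, 3200, 0]) cube([200, 600, 2900]);


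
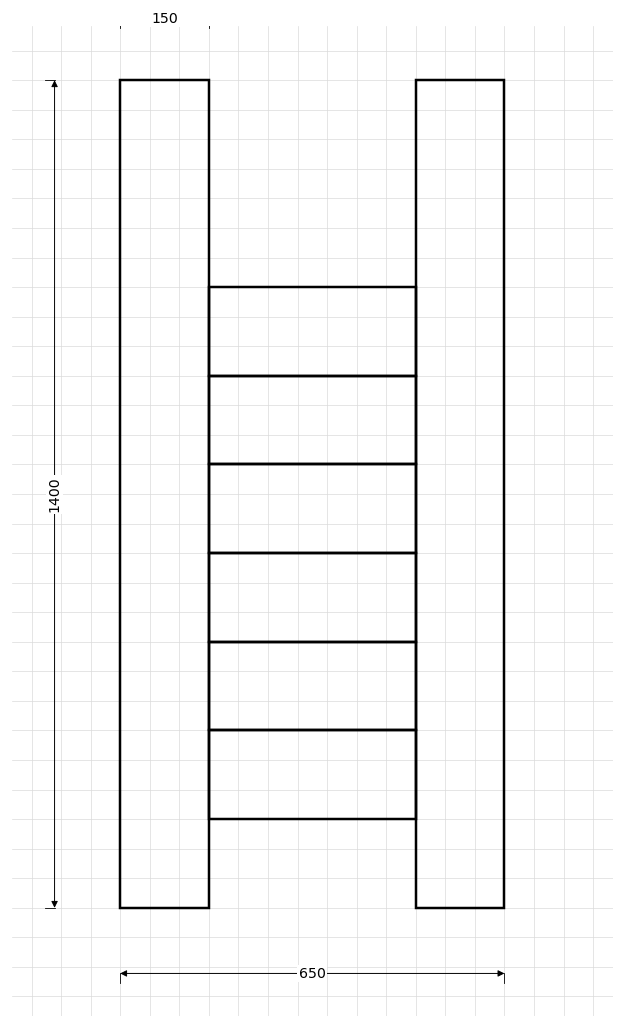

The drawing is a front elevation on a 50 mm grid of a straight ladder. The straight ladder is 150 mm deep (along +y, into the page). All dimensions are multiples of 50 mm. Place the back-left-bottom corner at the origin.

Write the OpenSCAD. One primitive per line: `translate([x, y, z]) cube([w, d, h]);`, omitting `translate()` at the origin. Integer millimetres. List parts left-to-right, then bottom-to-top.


cube([150, 150, 1400]);
translate([150, 0, 150]) cube([350, 150, 150]);
translate([150, 0, 300]) cube([350, 150, 150]);
translate([150, 0, 450]) cube([350, 150, 150]);
translate([150, 0, 600]) cube([350, 150, 150]);
translate([150, 0, 750]) cube([350, 150, 150]);
translate([150, 0, 900]) cube([350, 150, 150]);
translate([500, 0, 0]) cube([150, 150, 1400]);
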